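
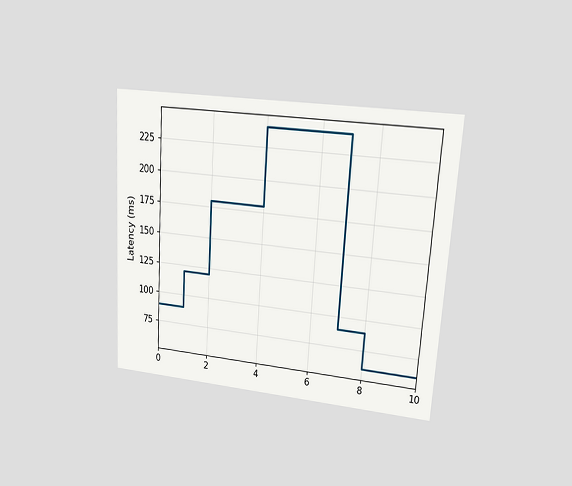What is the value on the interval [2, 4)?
180ms

The chart is tilted about 4° clockwise and viewed at a slight angle. On [2, 4) the step sits at 180ms.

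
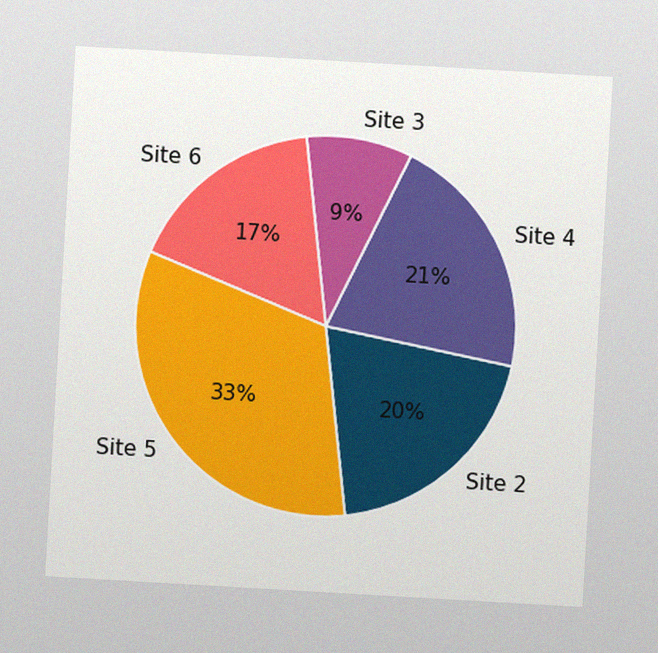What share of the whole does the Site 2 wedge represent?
20%

The chart is tilted about 3° clockwise, with some photo noise. The Site 2 slice takes up 20% of the pie.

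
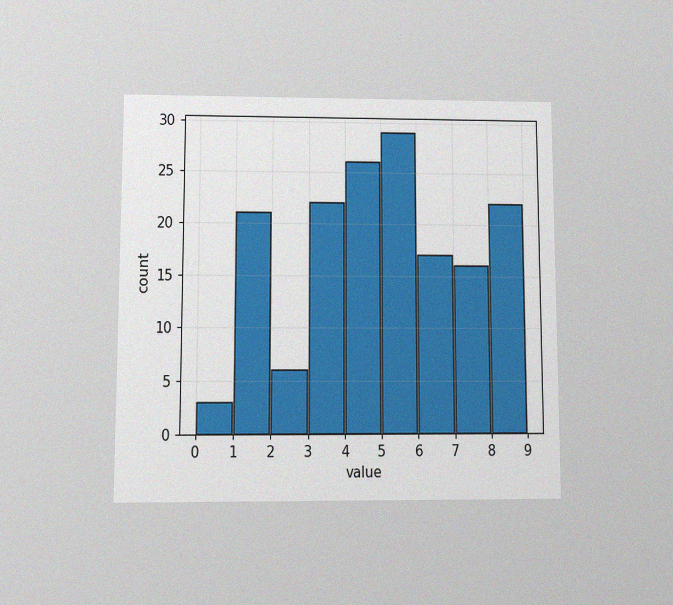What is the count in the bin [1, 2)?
The chart is viewed at a slight angle, with some photo noise. The [1, 2) bin has height 21.

21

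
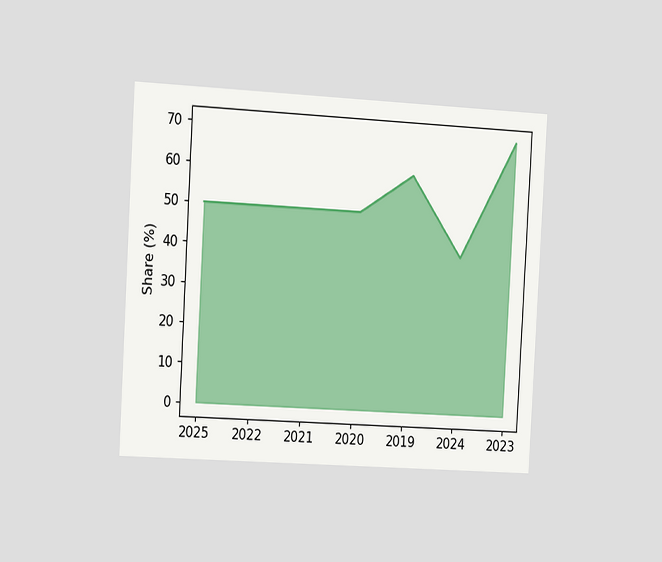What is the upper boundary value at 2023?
70%

The chart is tilted about 3° clockwise and viewed slightly from the left. At 2023 the upper boundary is at 70%.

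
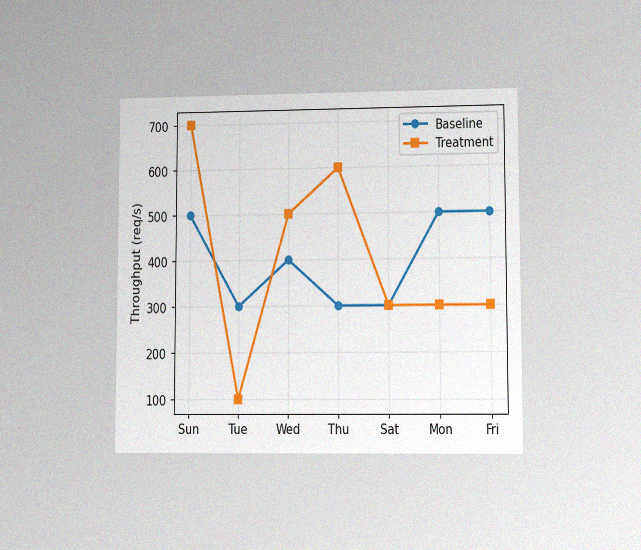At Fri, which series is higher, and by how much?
The chart is viewed at a slight angle, with some photo noise. At Fri, Baseline sits above the other line by 200req/s.

Baseline, by 200req/s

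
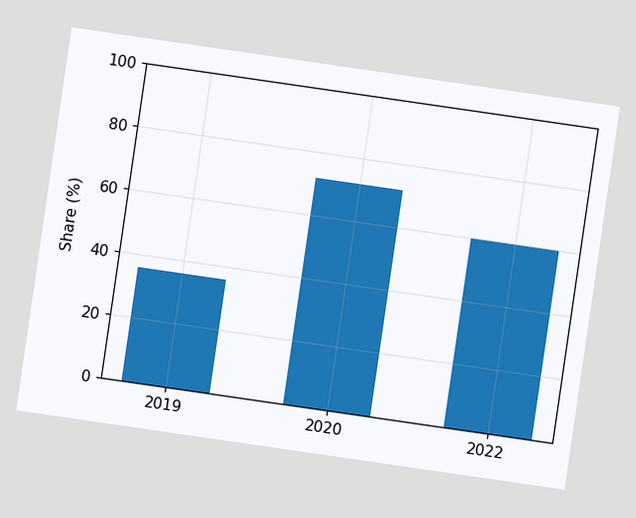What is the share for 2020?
72%

The chart is tilted about 8° clockwise. Reading along the chart's y-axis, the 2020 bar reaches 72%.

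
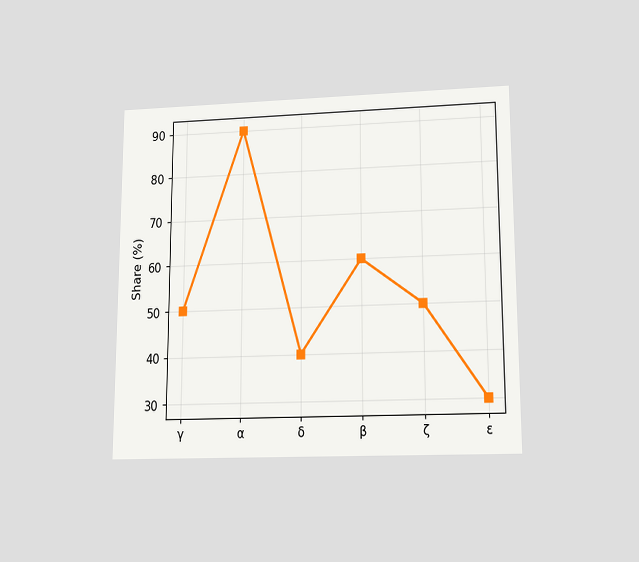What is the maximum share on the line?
90%

The chart is viewed slightly from below. The highest point is at α, and reading across to the y-axis gives 90%.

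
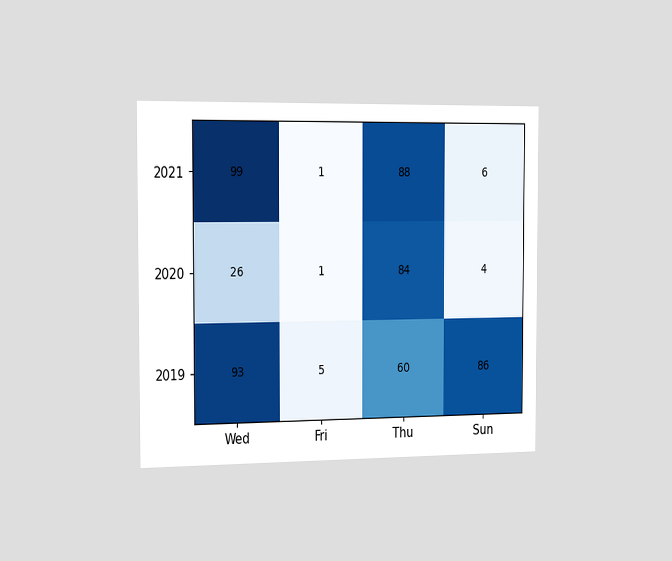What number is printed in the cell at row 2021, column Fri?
1

The chart is viewed slightly from the left. The (2021, Fri) cell reads 1.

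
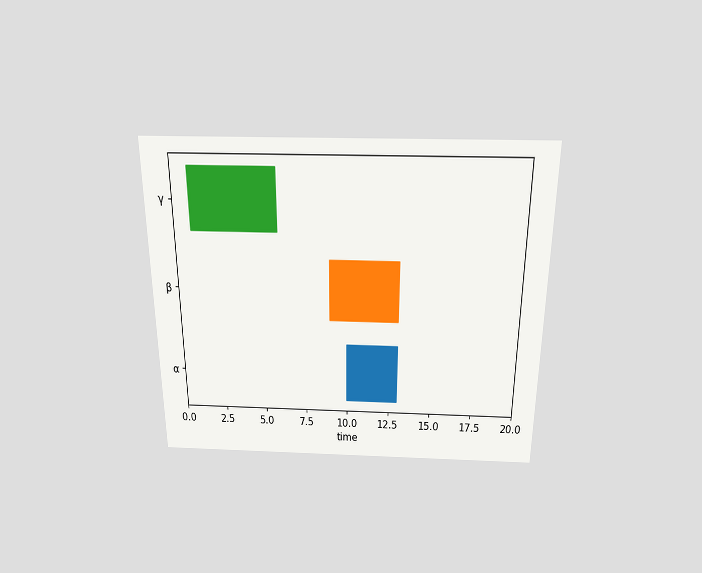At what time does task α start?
10

The chart is viewed slightly from above. The α bar begins at t=10.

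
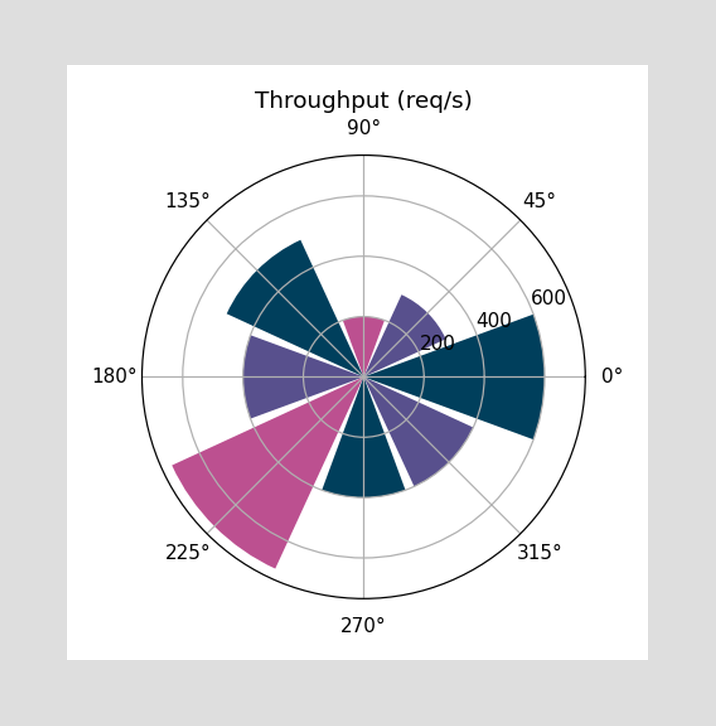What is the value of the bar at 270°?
The bar at 270° reaches 400req/s on the radial axis.

400req/s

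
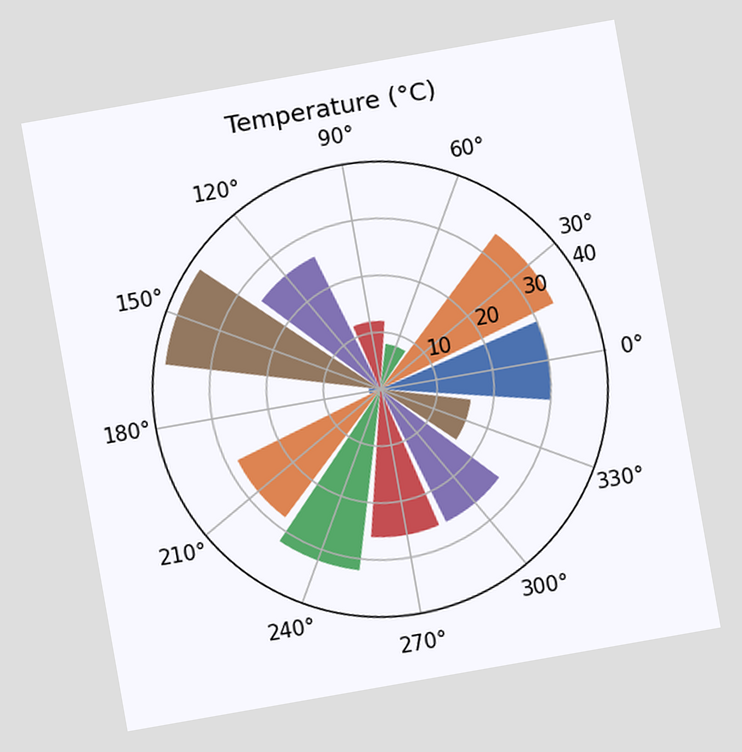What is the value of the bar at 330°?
16°C

The chart is tilted about 10° counter-clockwise. The bar at 330° reaches 16°C on the radial axis.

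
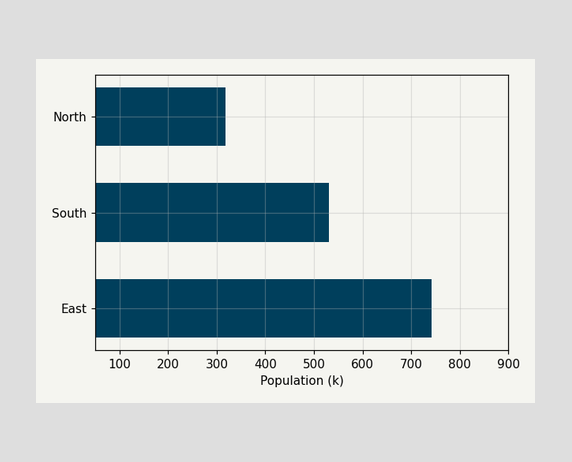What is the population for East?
Reading along the chart's x-axis, the East bar reaches 742k.

742k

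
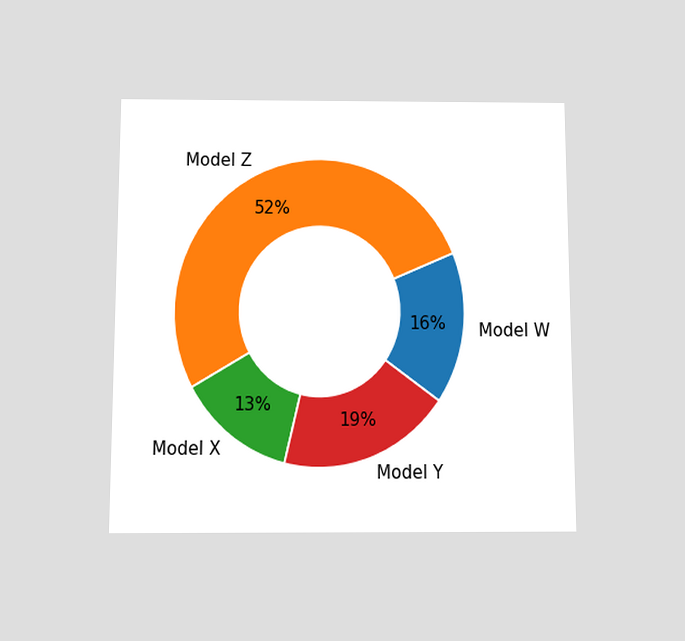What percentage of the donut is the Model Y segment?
19%

The chart is viewed slightly from below. The Model Y segment takes up 19% of the ring.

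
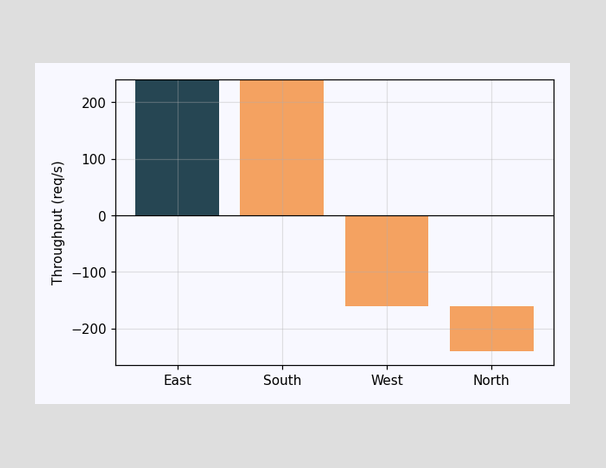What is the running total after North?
-240req/s

After North the running total reaches -240req/s.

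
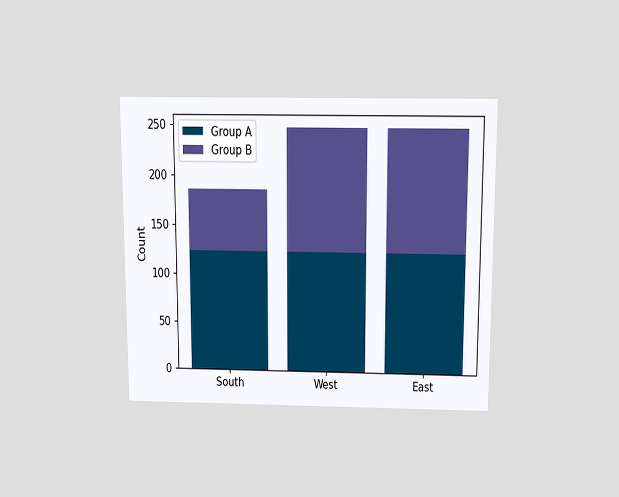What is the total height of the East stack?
248

The chart is viewed slightly from above. The East stack's top reaches 248 on the y-axis.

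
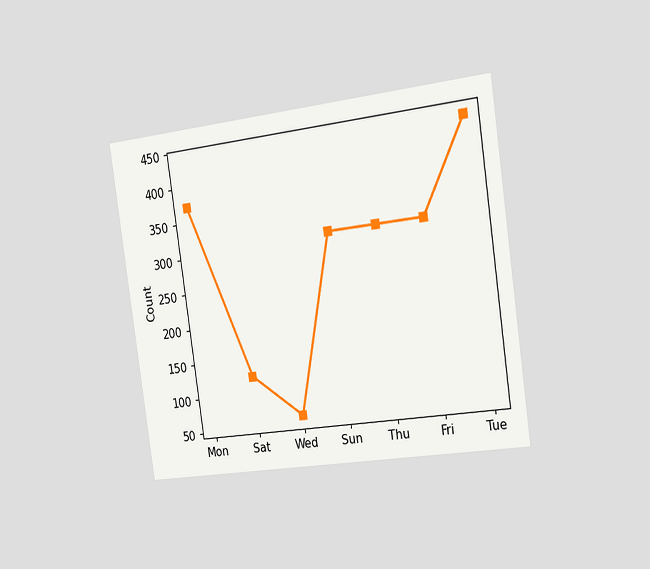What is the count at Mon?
The chart is tilted about 8° counter-clockwise and viewed slightly from the right. At Mon, the line is at 372.

372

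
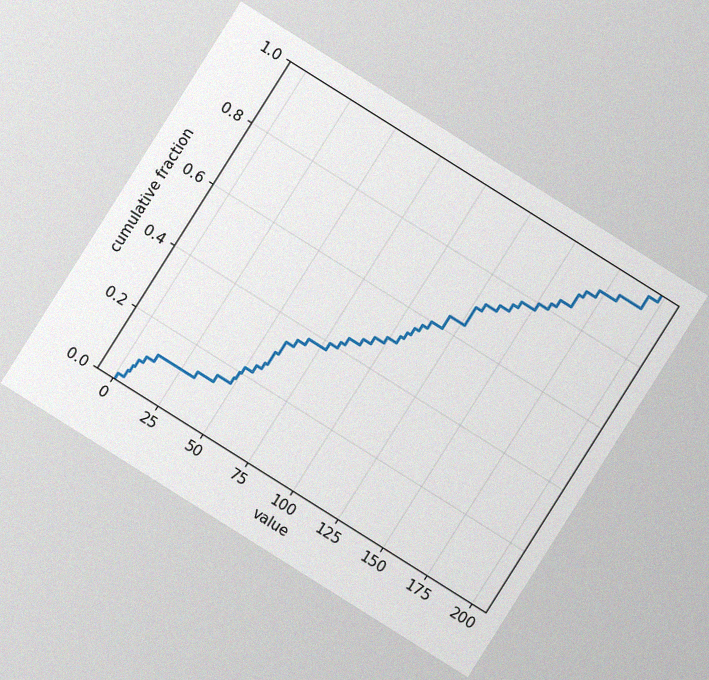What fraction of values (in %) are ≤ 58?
The chart is tilted about 32° clockwise, with some photo noise. At x=58 the ECDF step is at 30%.

30%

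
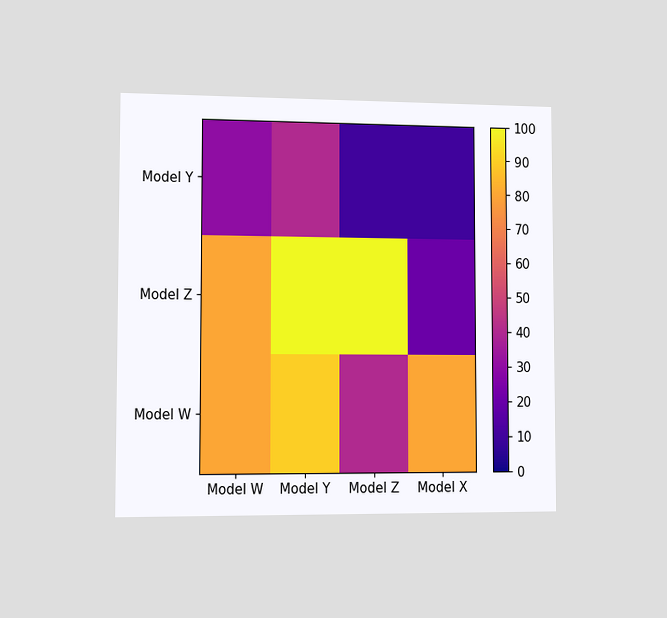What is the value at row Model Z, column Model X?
20

The chart is viewed slightly from the left. Matching cell (Model Z, Model X) against the colorbar gives 20.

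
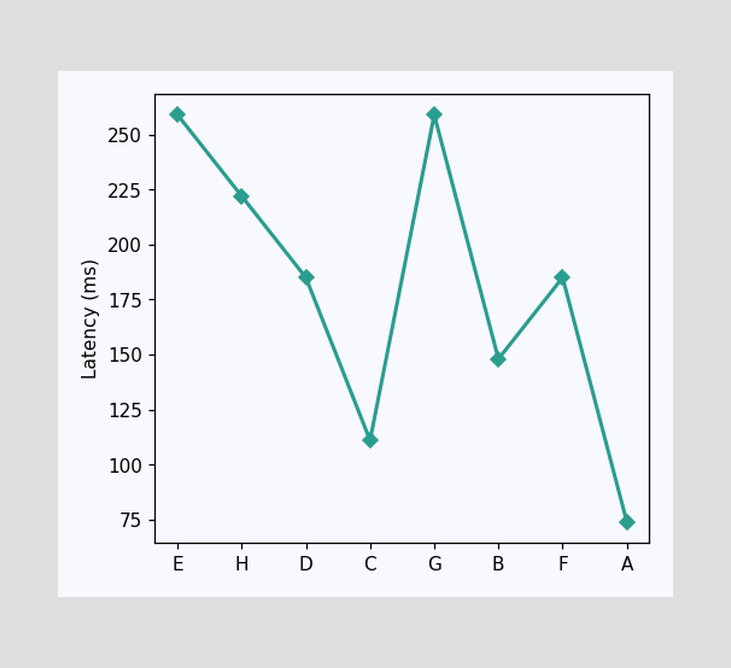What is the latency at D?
185ms

At D, the line is at 185ms.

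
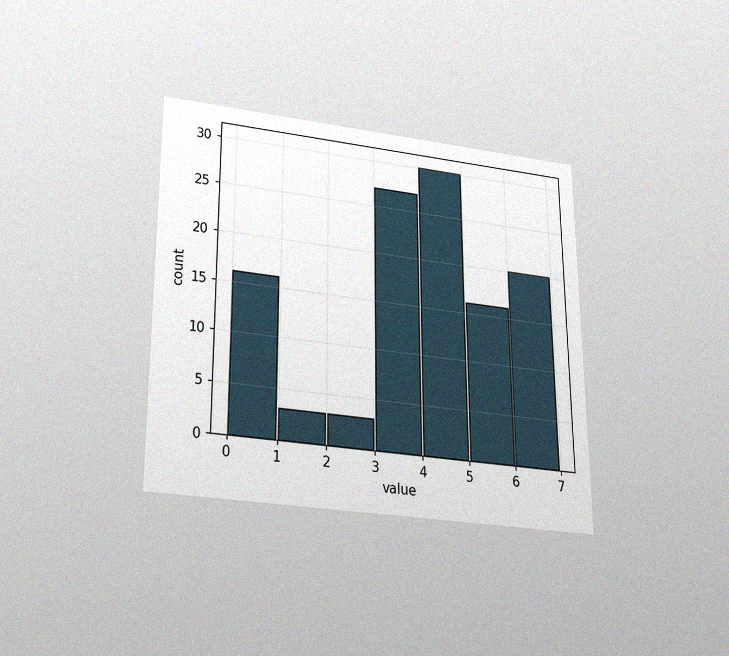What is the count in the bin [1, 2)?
3

The chart is viewed slightly from below, with some photo noise. The [1, 2) bin has height 3.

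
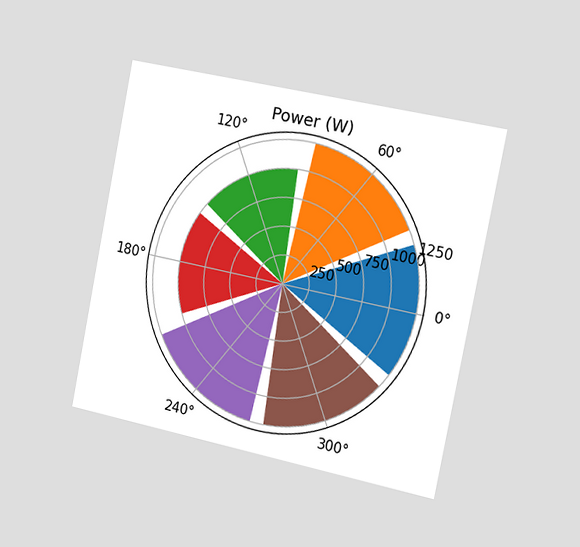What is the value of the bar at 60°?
The chart is tilted about 11° clockwise and viewed slightly from the right. The bar at 60° reaches 1250W on the radial axis.

1250W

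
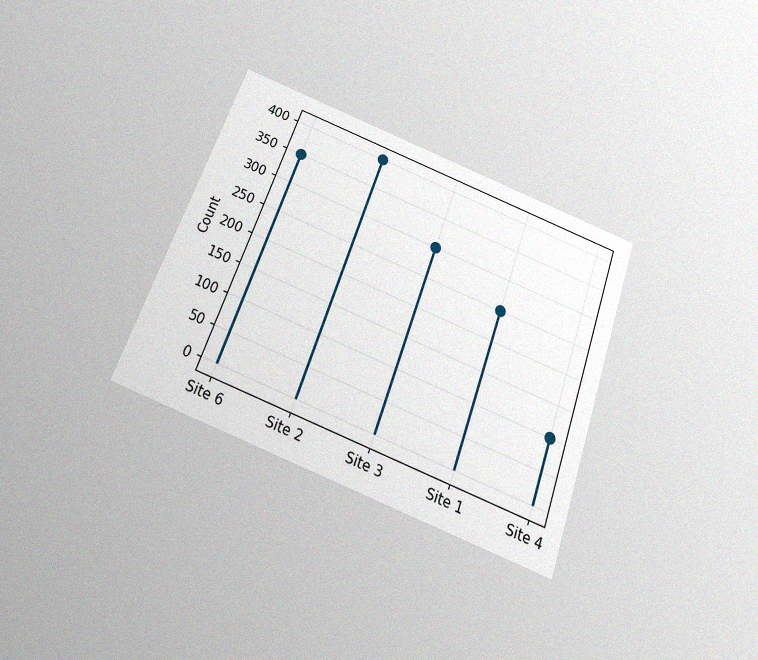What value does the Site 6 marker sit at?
The chart is tilted about 20° clockwise and viewed slightly from below, with some photo noise. The Site 6 marker sits at 350.

350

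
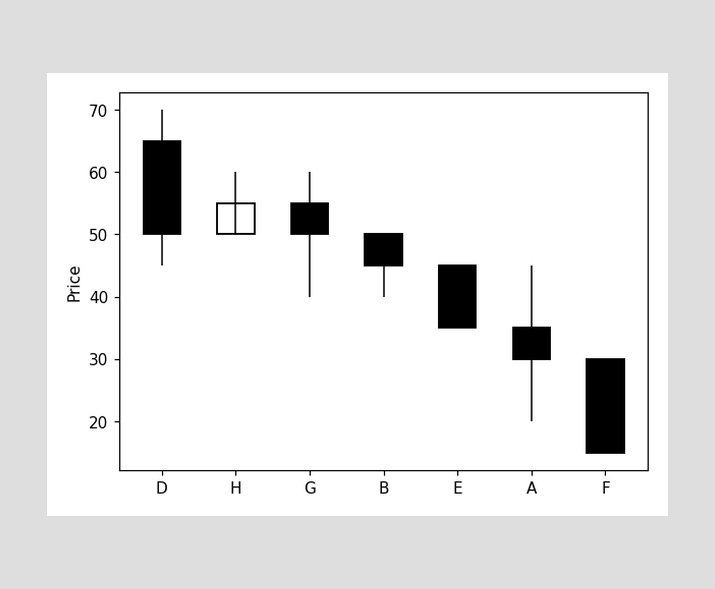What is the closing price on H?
55

The H candle closes at 55.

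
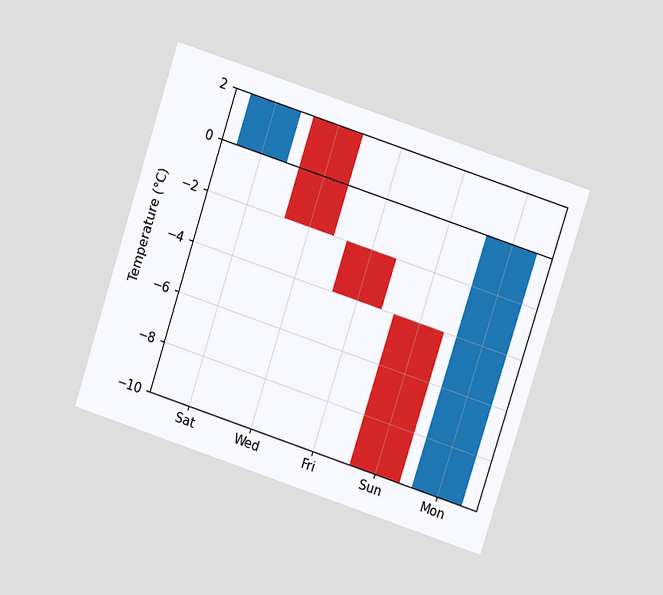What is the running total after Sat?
2°C

The chart is tilted about 18° clockwise and viewed at a slight angle. After Sat the running total reaches 2°C.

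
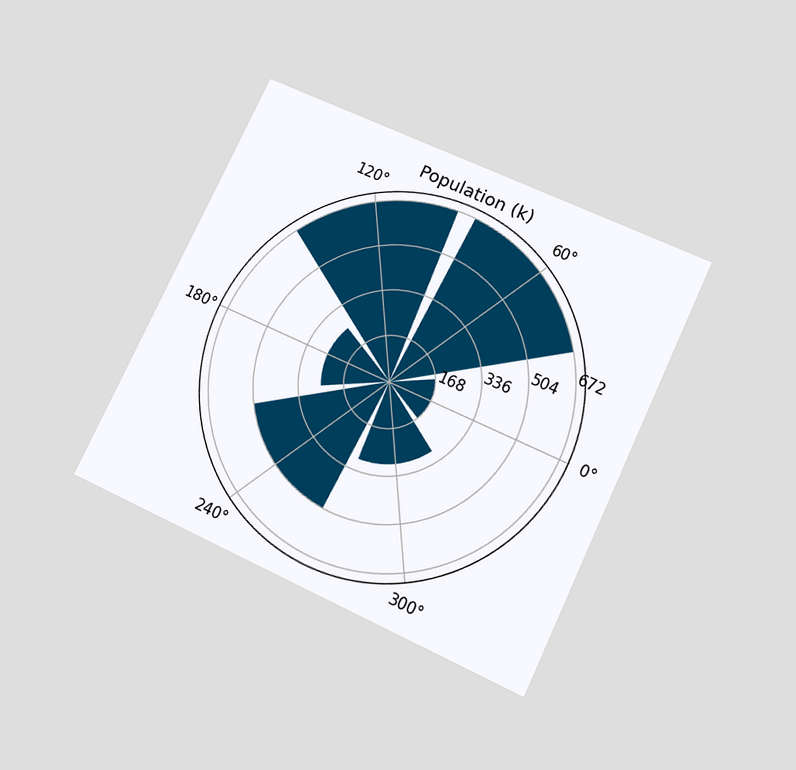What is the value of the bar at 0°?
The chart is tilted about 26° clockwise and viewed slightly from below. The bar at 0° reaches 168k on the radial axis.

168k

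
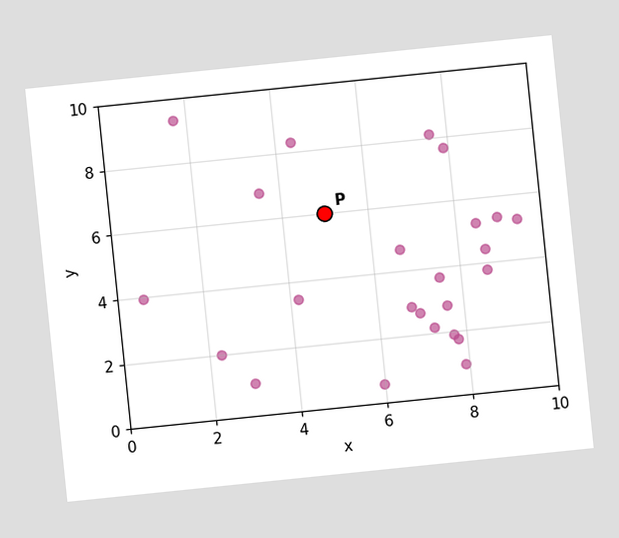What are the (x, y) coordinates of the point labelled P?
(5, 6)

The chart is tilted about 6° counter-clockwise. Following the gridlines from P to each axis, P sits at (5, 6).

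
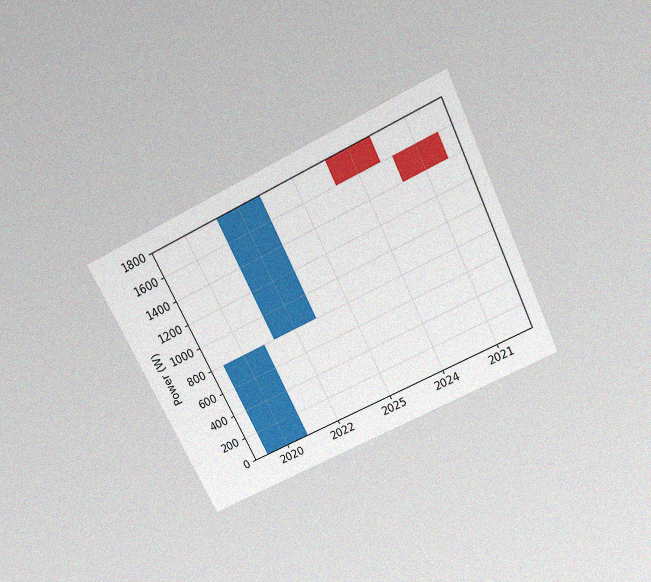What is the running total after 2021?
1400W

The chart is tilted about 26° counter-clockwise and viewed slightly from above, with some photo noise. After 2021 the running total reaches 1400W.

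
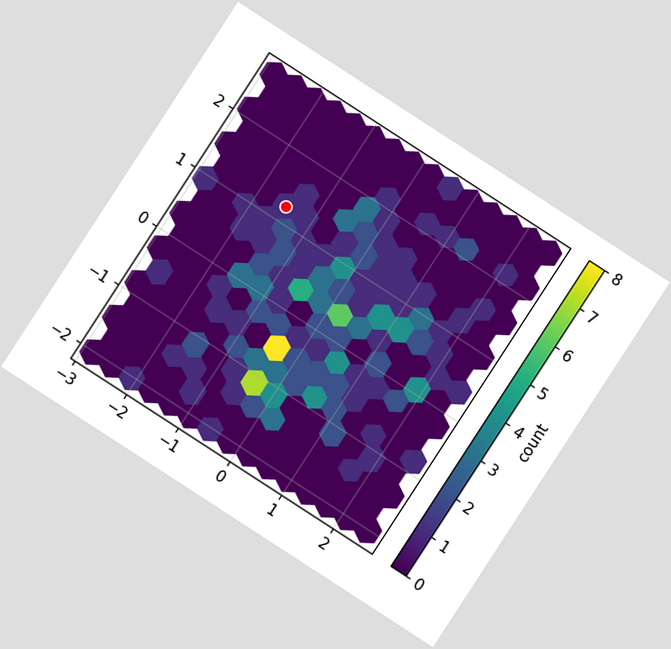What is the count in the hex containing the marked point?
The chart is tilted about 33° clockwise. The marked hex reads 1 on the colorbar.

1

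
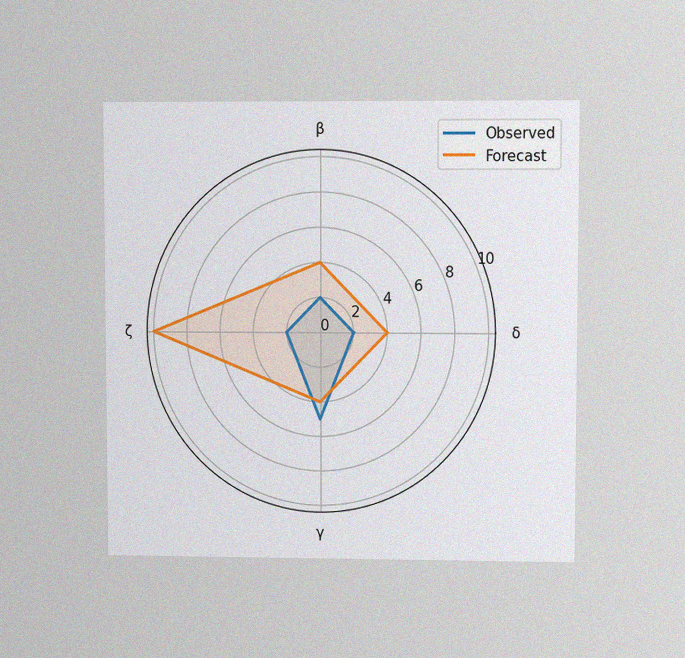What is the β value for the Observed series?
The chart is viewed at a slight angle, with some photo noise. On the β axis, Observed reaches 2.

2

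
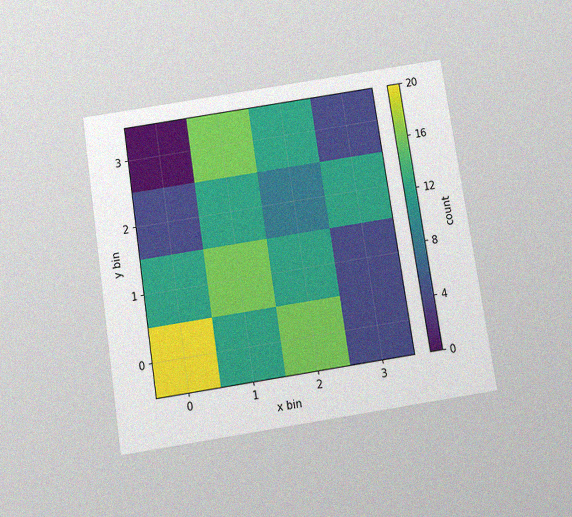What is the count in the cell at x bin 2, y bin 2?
8

The chart is tilted about 9° counter-clockwise and viewed slightly from below, with some photo noise. Matching the cell (2, 2) against the colorbar gives 8.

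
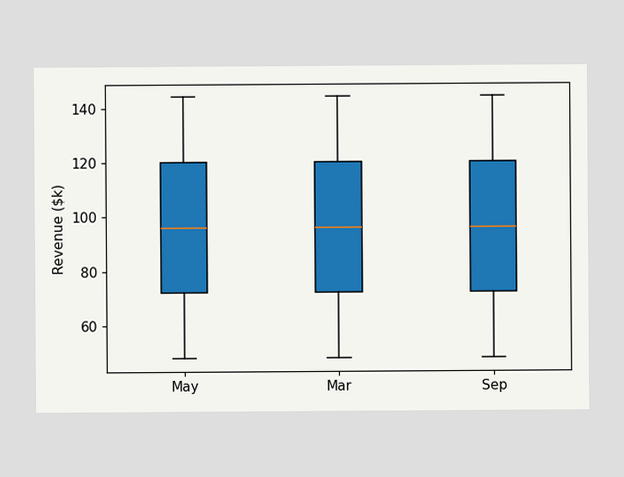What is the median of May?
The median line in the May box sits at $96k.

$96k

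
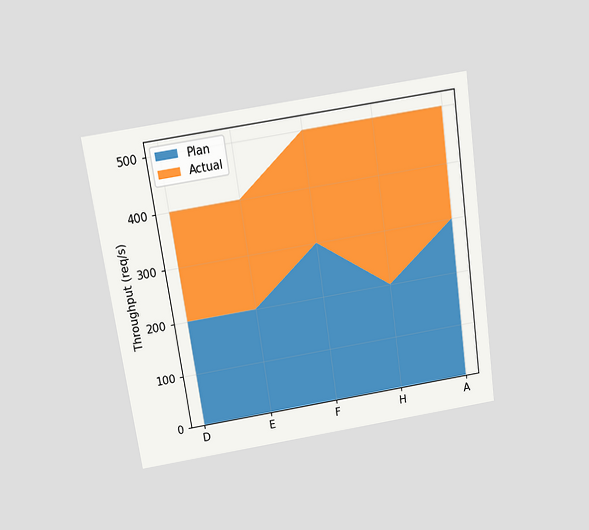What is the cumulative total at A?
500req/s

The chart is tilted about 8° counter-clockwise and viewed slightly from above. The stacked total at A reaches 500req/s.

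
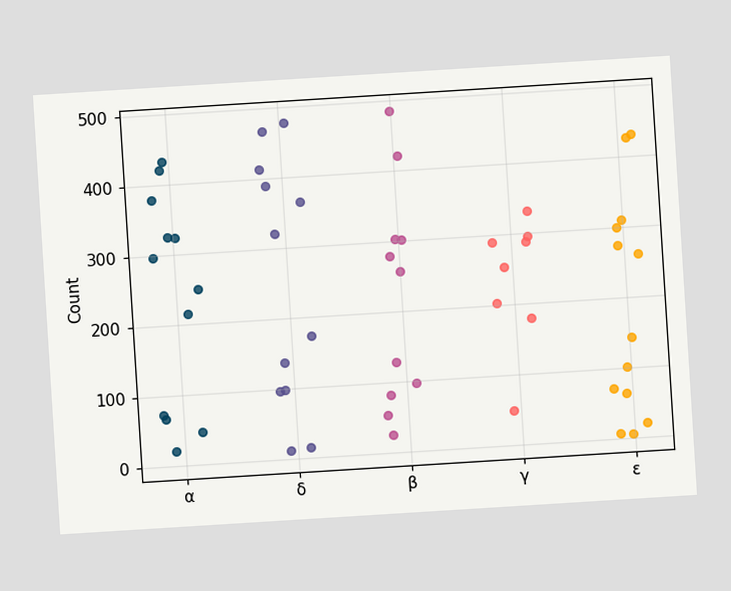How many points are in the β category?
The chart is tilted about 4° counter-clockwise. Counting the markers in the β column gives 11.

11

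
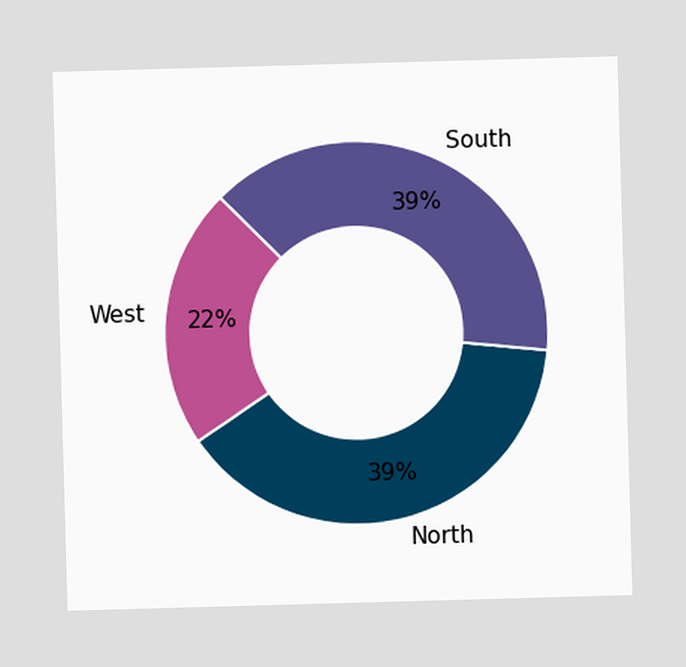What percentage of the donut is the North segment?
The North segment takes up 39% of the ring.

39%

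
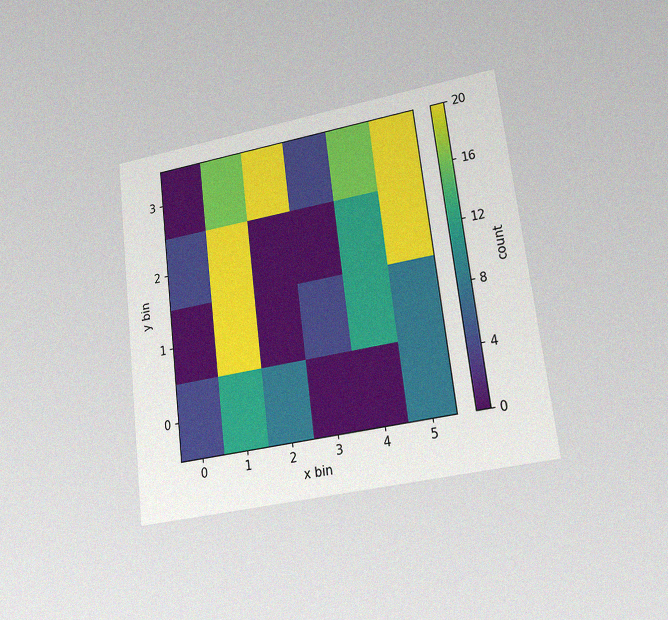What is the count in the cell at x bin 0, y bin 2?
4

The chart is tilted about 7° counter-clockwise and viewed at a slight angle, with some photo noise. Matching the cell (0, 2) against the colorbar gives 4.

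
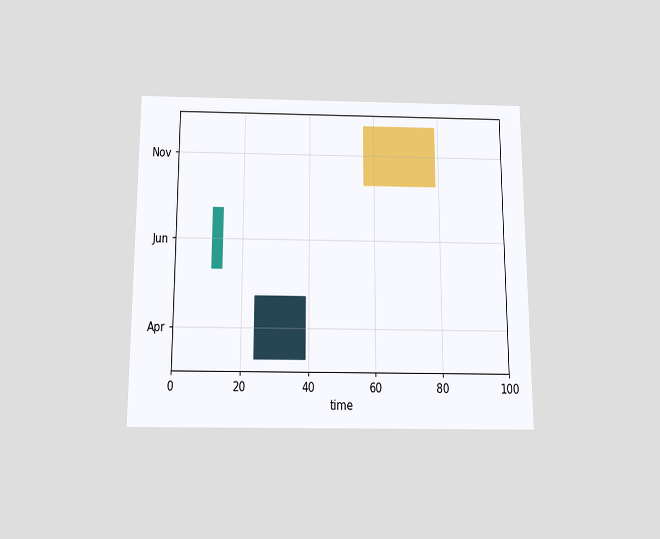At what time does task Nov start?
57

The chart is viewed slightly from below. The Nov bar begins at t=57.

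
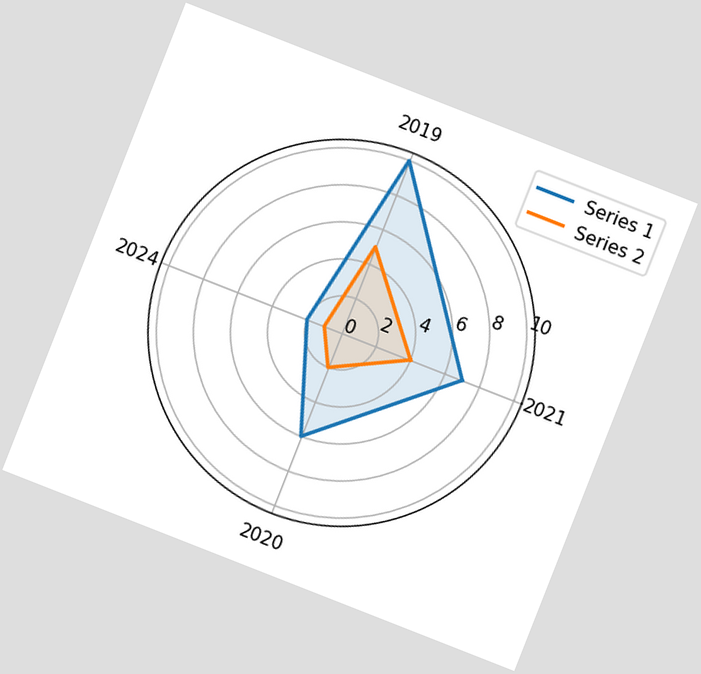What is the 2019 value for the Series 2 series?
The chart is tilted about 21° clockwise. On the 2019 axis, Series 2 reaches 5.

5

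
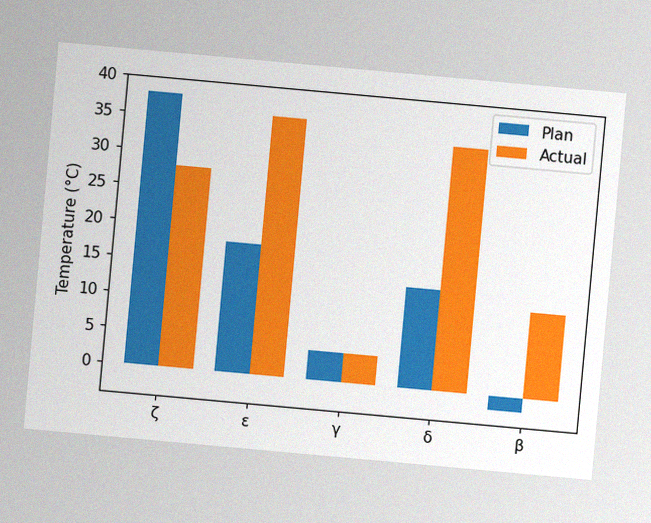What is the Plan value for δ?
The chart is tilted about 5° clockwise, with some photo noise. The Plan bar at δ reaches 14°C on the y-axis.

14°C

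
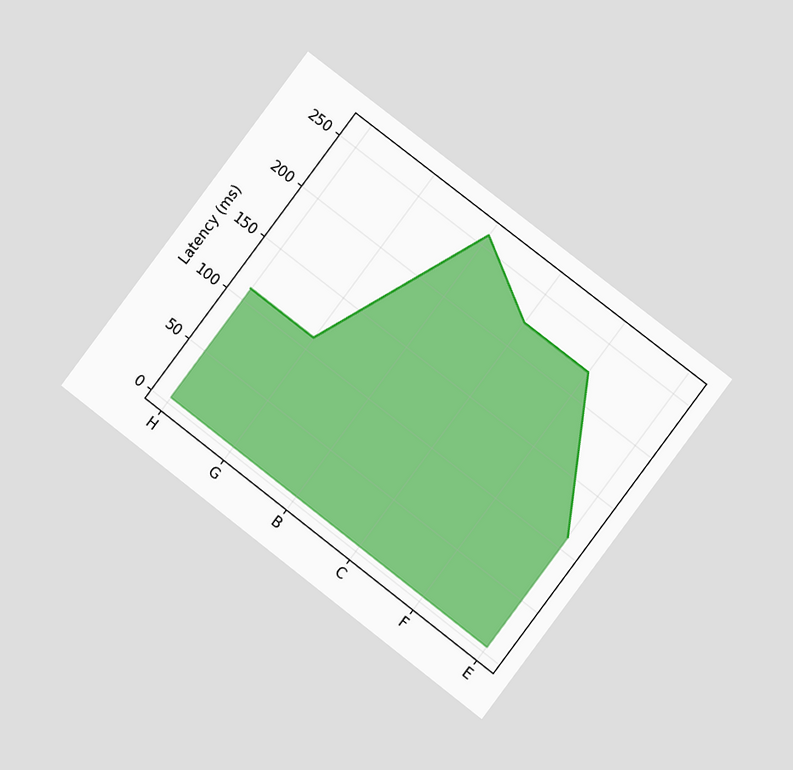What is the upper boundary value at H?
111ms

The chart is tilted about 37° clockwise and viewed at a slight angle. At H the upper boundary is at 111ms.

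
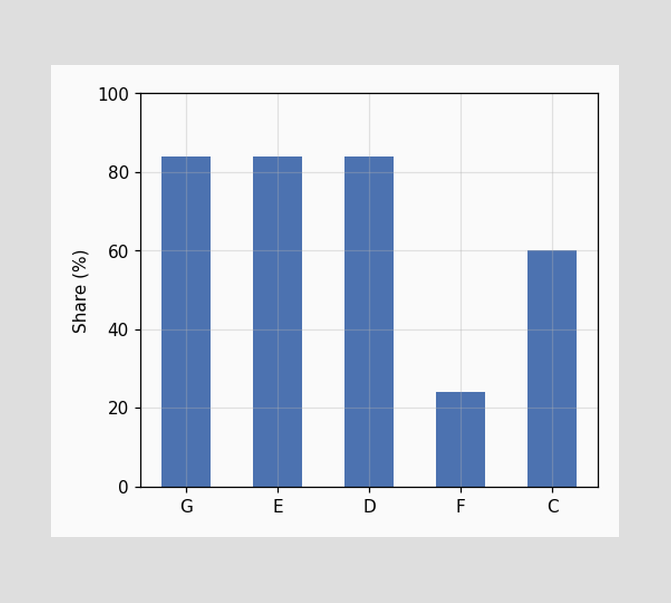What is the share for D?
Reading along the chart's y-axis, the D bar reaches 84%.

84%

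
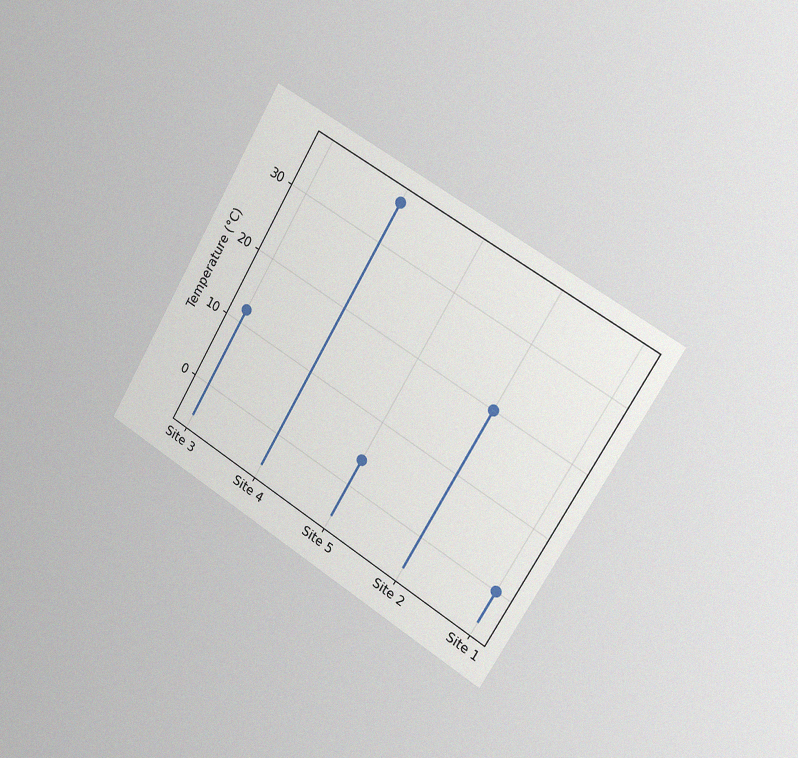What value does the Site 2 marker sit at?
20°C

The chart is tilted about 31° clockwise and viewed slightly from the right, with some photo noise. The Site 2 marker sits at 20°C.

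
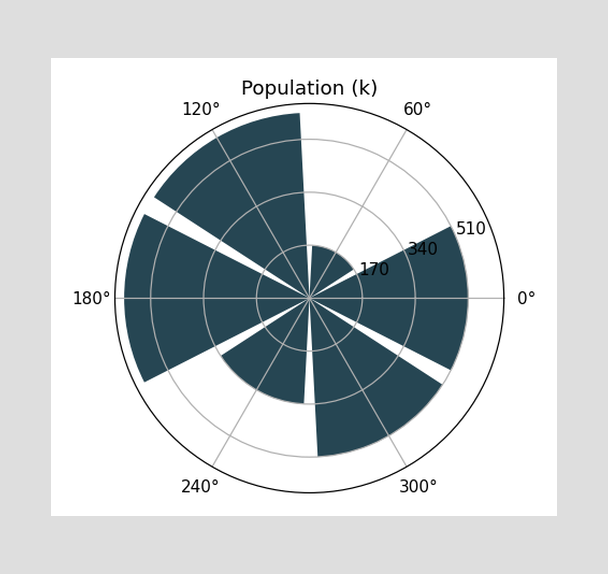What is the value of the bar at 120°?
The bar at 120° reaches 595k on the radial axis.

595k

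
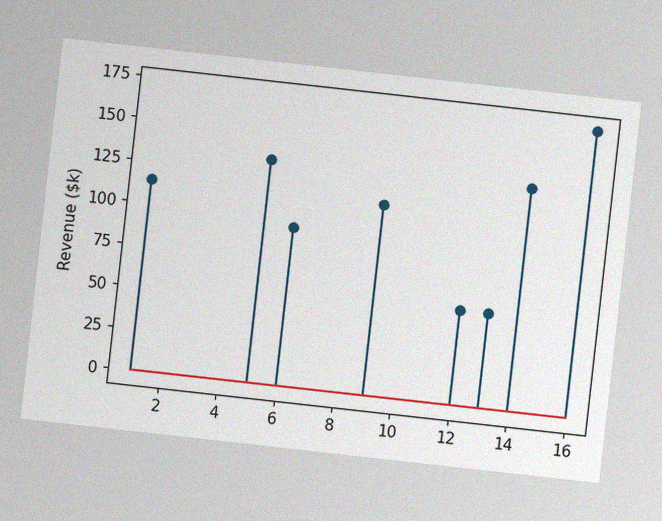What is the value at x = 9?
The chart is tilted about 6° clockwise, with some photo noise. The stem at x=9 reaches $114k.

$114k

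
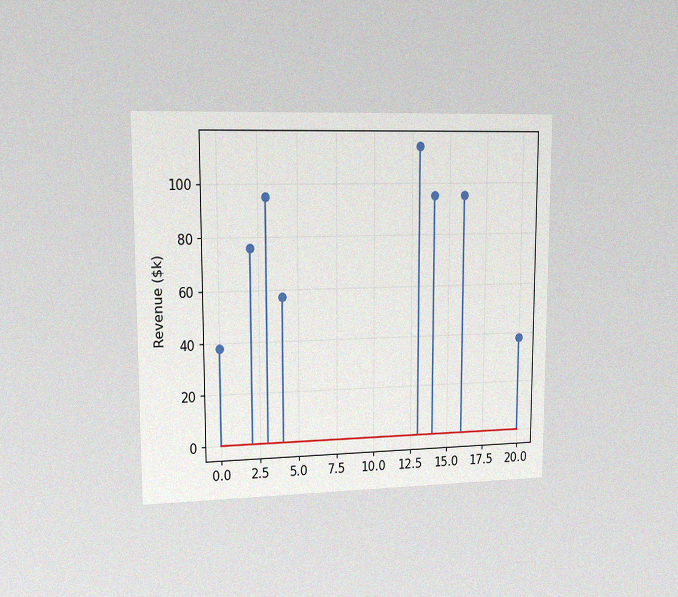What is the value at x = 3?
The chart is viewed slightly from the left, with some photo noise. The stem at x=3 reaches $95k.

$95k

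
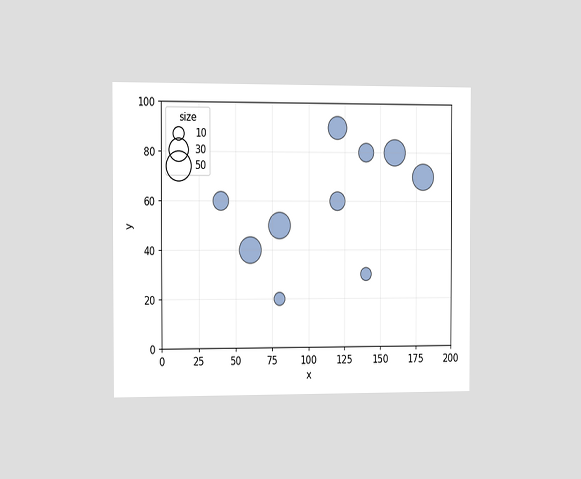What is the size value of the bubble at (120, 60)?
The chart is viewed slightly from the left. Matching the bubble at (120, 60) against the size legend gives 20.

20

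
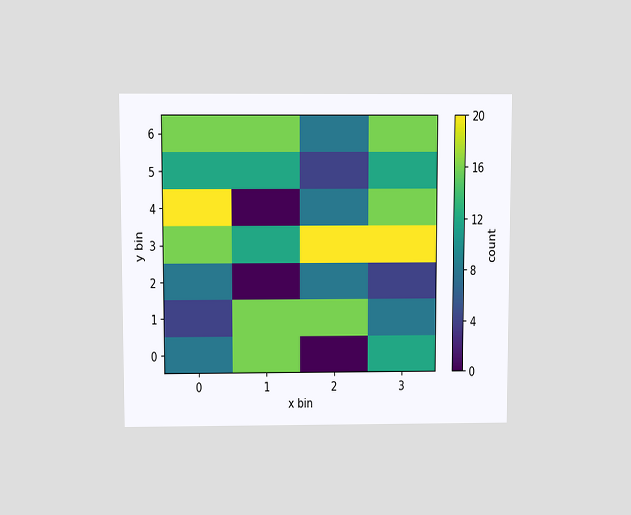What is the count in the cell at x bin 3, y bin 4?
16

The chart is viewed slightly from above. Matching the cell (3, 4) against the colorbar gives 16.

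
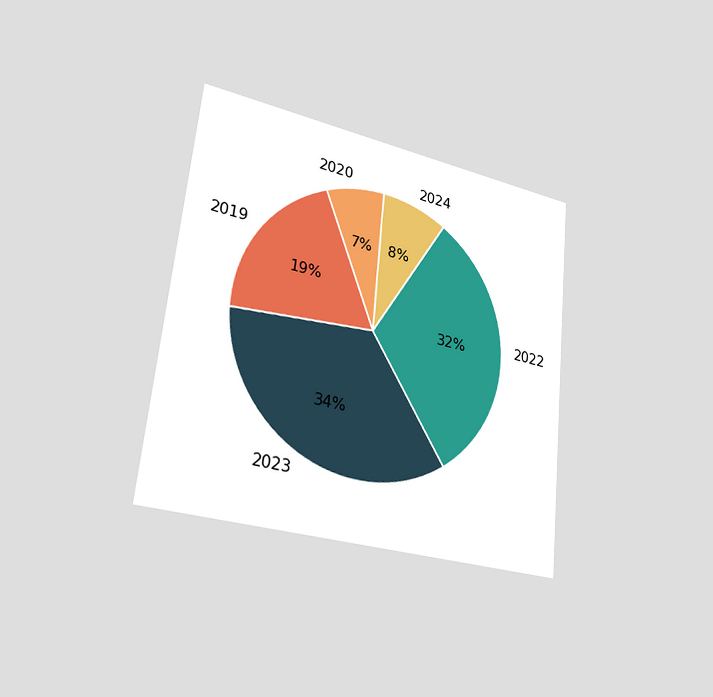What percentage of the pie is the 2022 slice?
32%

The chart is tilted about 6° clockwise and viewed slightly from the left. The 2022 slice takes up 32% of the pie.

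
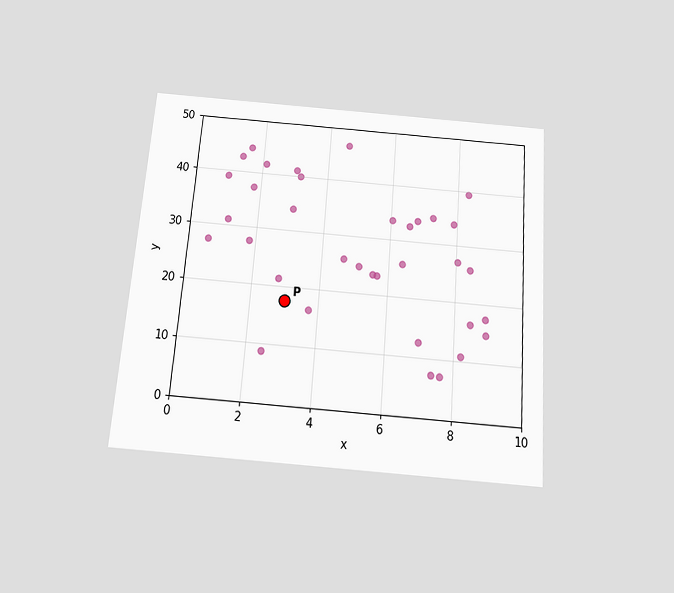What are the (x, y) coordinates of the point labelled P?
The chart is tilted about 4° clockwise and viewed slightly from below. Following the gridlines from P to each axis, P sits at (3, 17.5).

(3, 17.5)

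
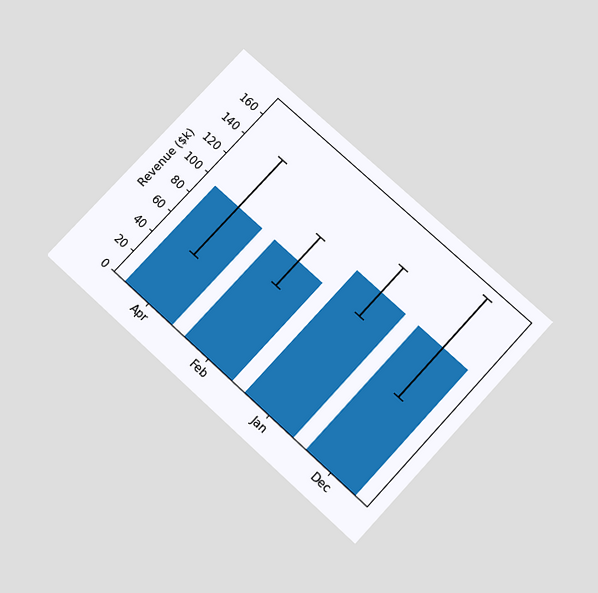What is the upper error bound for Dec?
$168k

The chart is tilted about 43° clockwise and viewed slightly from below. The Dec bar's upper whisker reaches $168k.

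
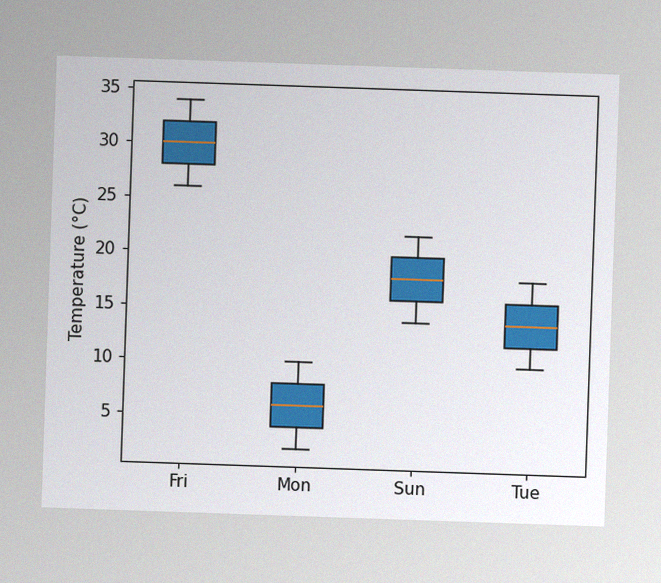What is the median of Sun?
The image has some photo noise and uneven lighting. The median line in the Sun box sits at 18°C.

18°C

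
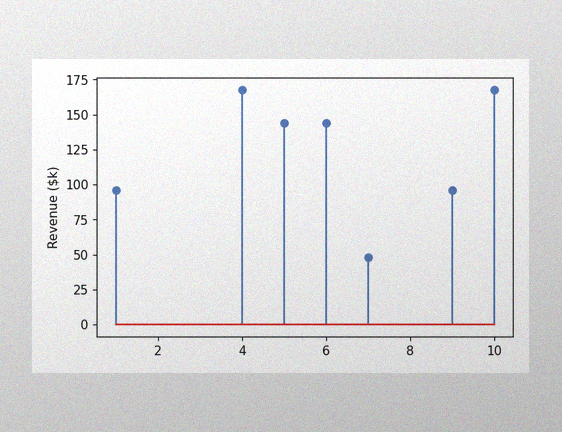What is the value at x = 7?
The image has some photo noise and uneven lighting. The stem at x=7 reaches $48k.

$48k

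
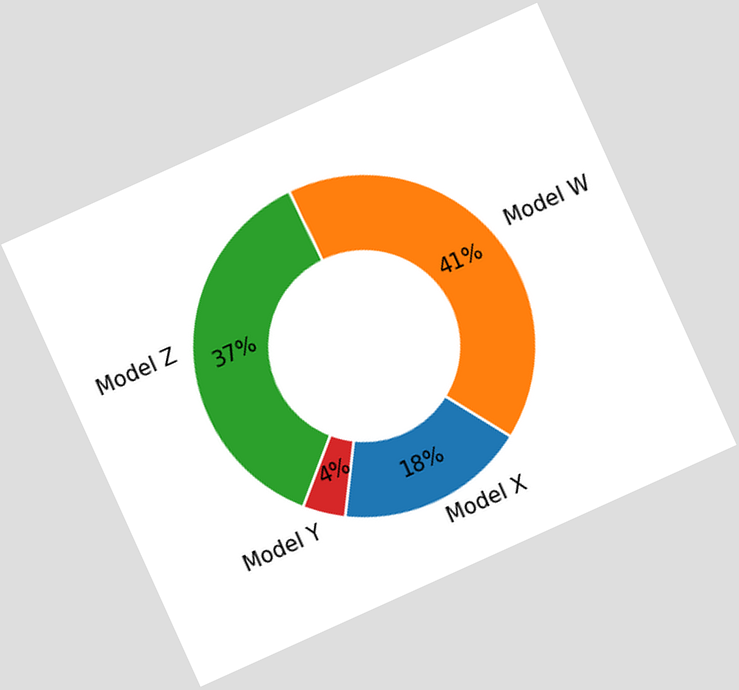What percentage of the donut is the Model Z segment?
The chart is tilted about 24° counter-clockwise. The Model Z segment takes up 37% of the ring.

37%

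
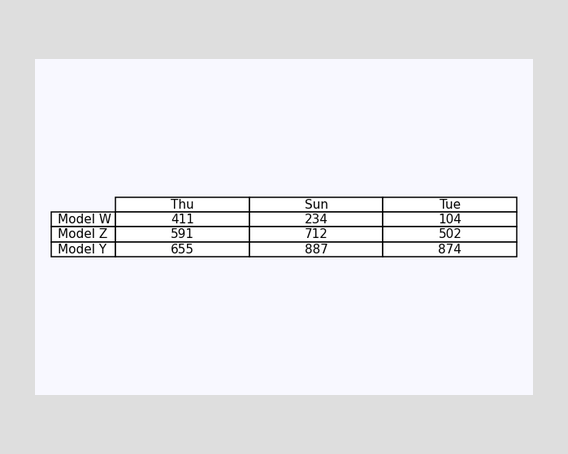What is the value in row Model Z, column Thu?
The (Model Z, Thu) cell reads 591.

591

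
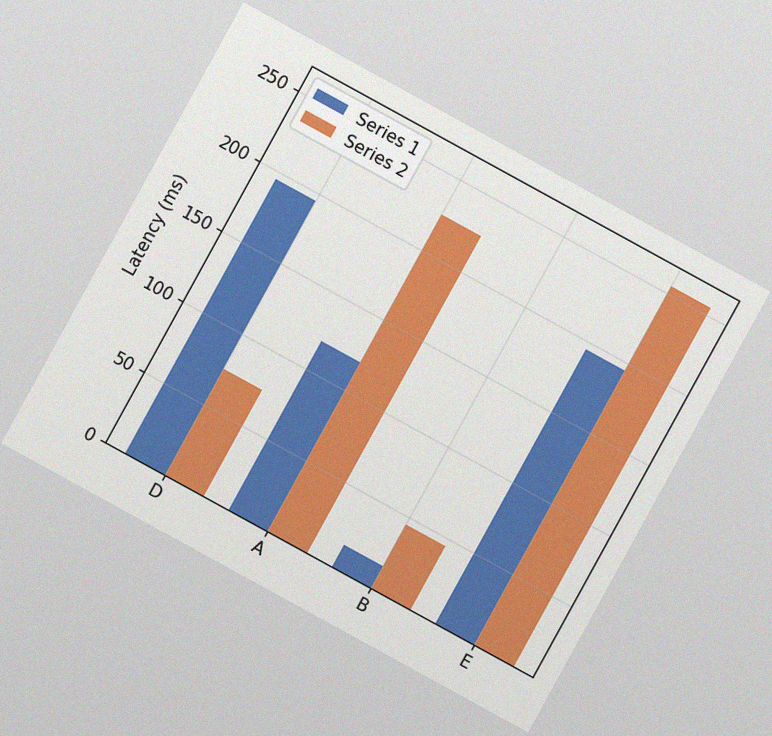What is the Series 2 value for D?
75ms

The chart is tilted about 29° clockwise, with some photo noise. The Series 2 bar at D reaches 75ms on the y-axis.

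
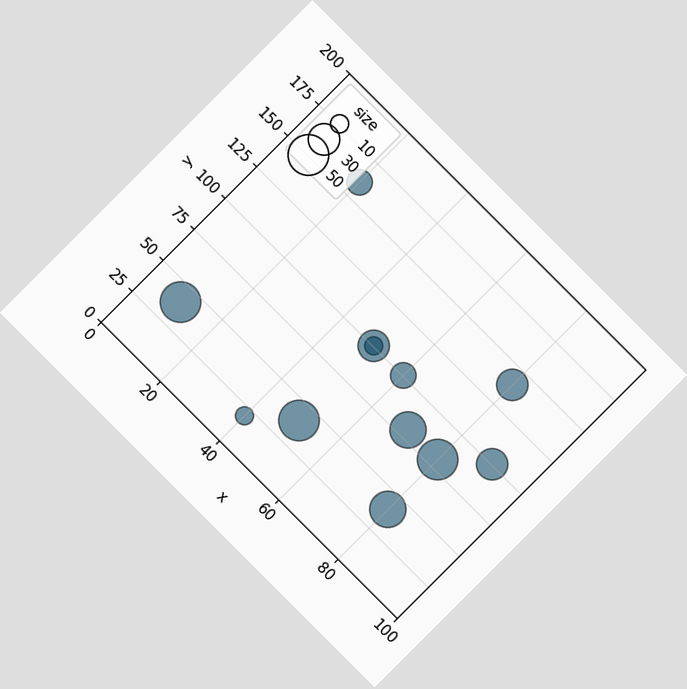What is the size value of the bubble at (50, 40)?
50

The chart is tilted about 45° clockwise. Matching the bubble at (50, 40) against the size legend gives 50.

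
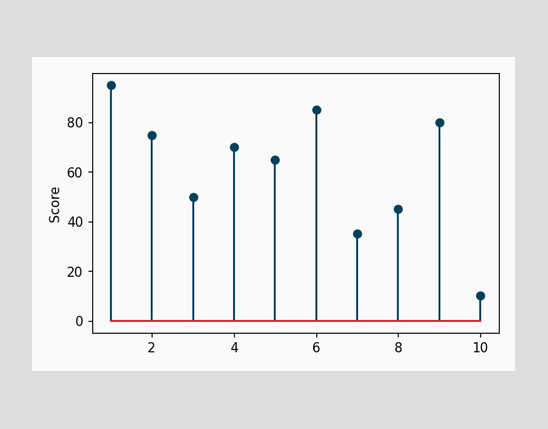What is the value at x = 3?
The stem at x=3 reaches 50.

50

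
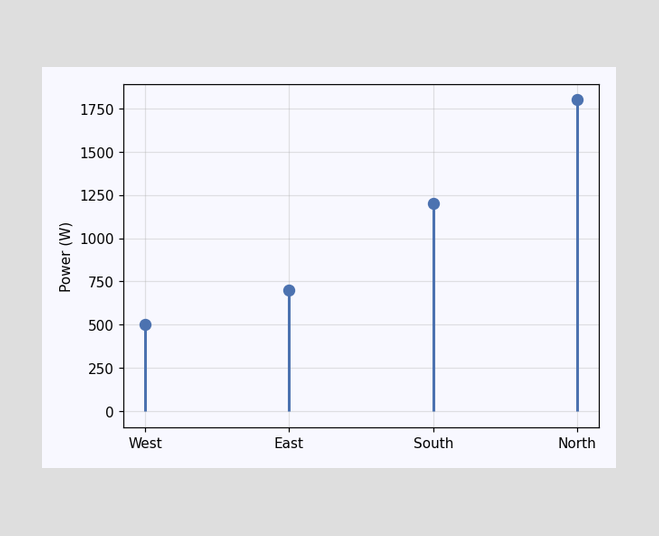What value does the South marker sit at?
1200W

The South marker sits at 1200W.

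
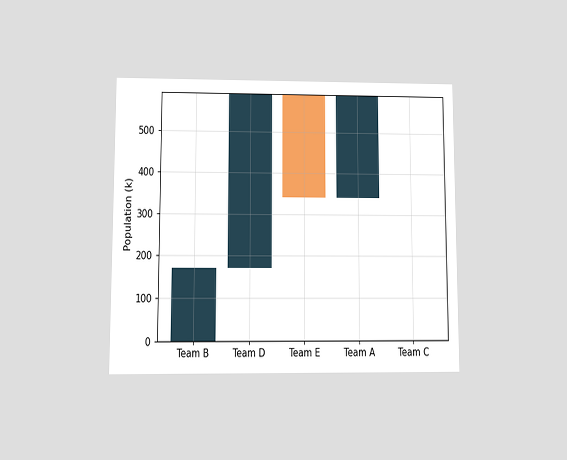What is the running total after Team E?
The chart is viewed at a slight angle. After Team E the running total reaches 340k.

340k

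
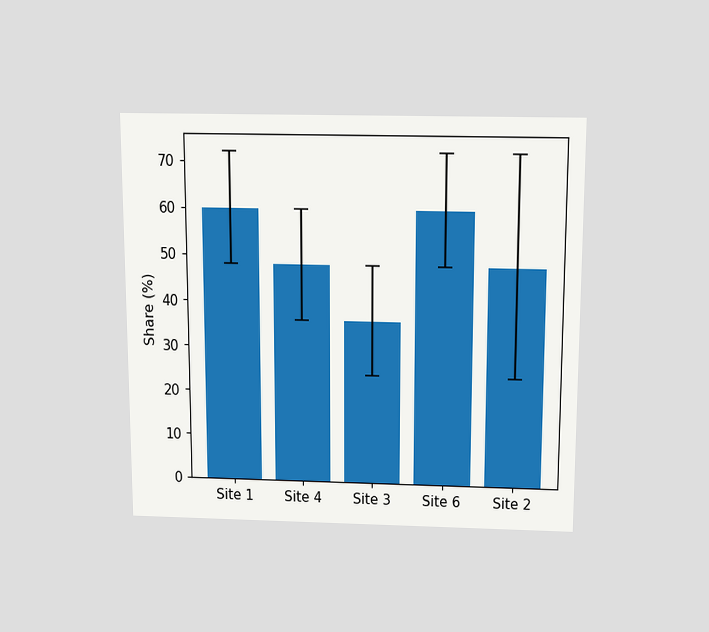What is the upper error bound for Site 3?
The chart is viewed slightly from above. The Site 3 bar's upper whisker reaches 48%.

48%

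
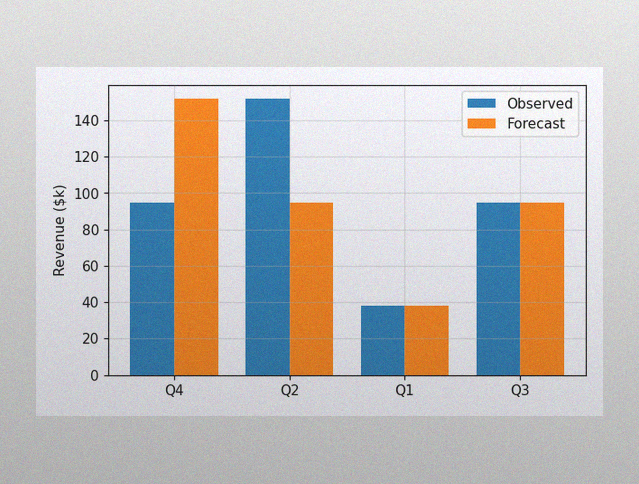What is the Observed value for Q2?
$152k

The image has some photo noise and uneven lighting. The Observed bar at Q2 reaches $152k on the y-axis.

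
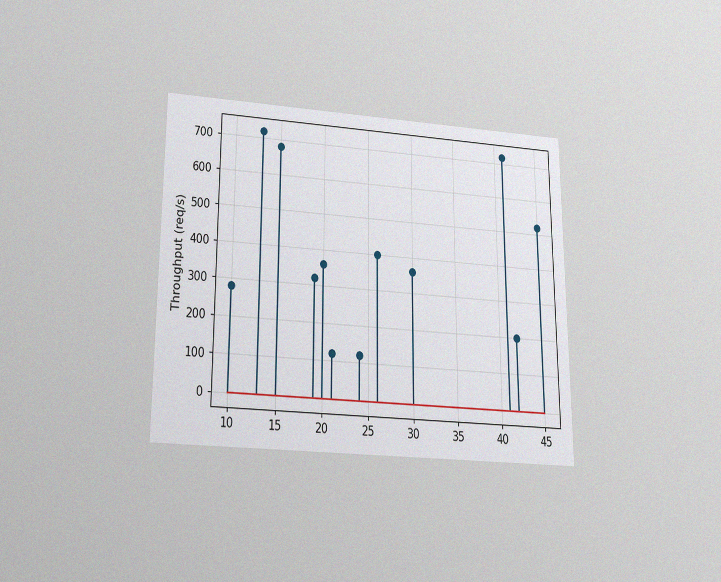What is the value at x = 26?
The chart is viewed slightly from below, with some photo noise. The stem at x=26 reaches 400req/s.

400req/s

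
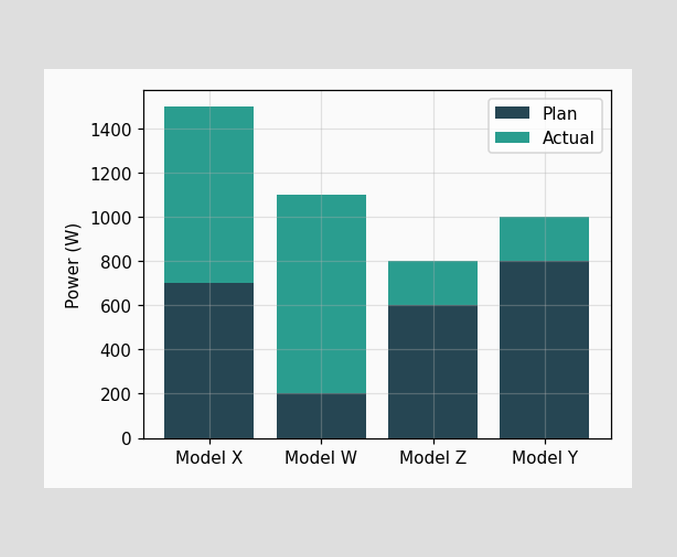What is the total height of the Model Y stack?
The Model Y stack's top reaches 1000W on the y-axis.

1000W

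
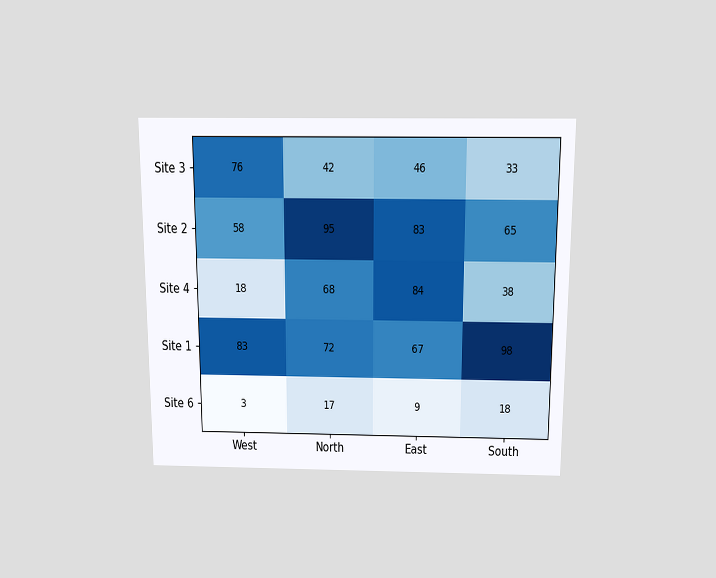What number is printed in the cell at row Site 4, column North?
The chart is viewed slightly from above. The (Site 4, North) cell reads 68.

68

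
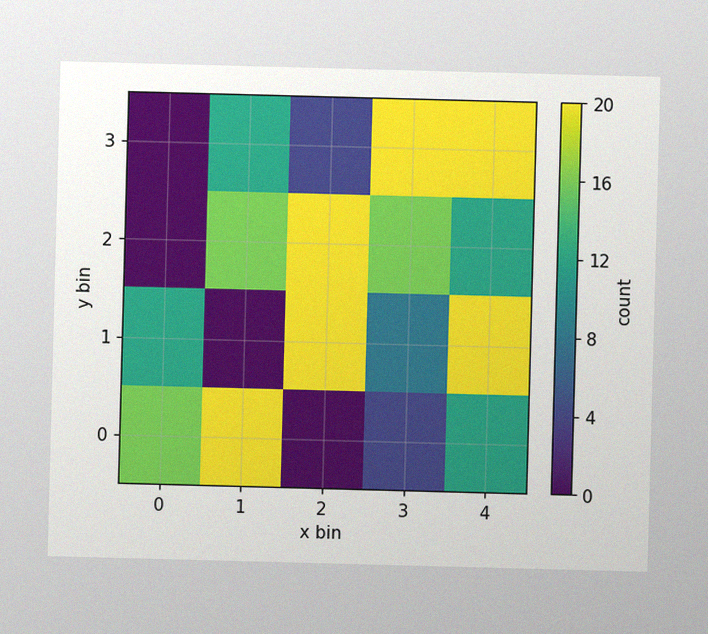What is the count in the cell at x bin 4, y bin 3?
The image has some photo noise and uneven lighting. Matching the cell (4, 3) against the colorbar gives 20.

20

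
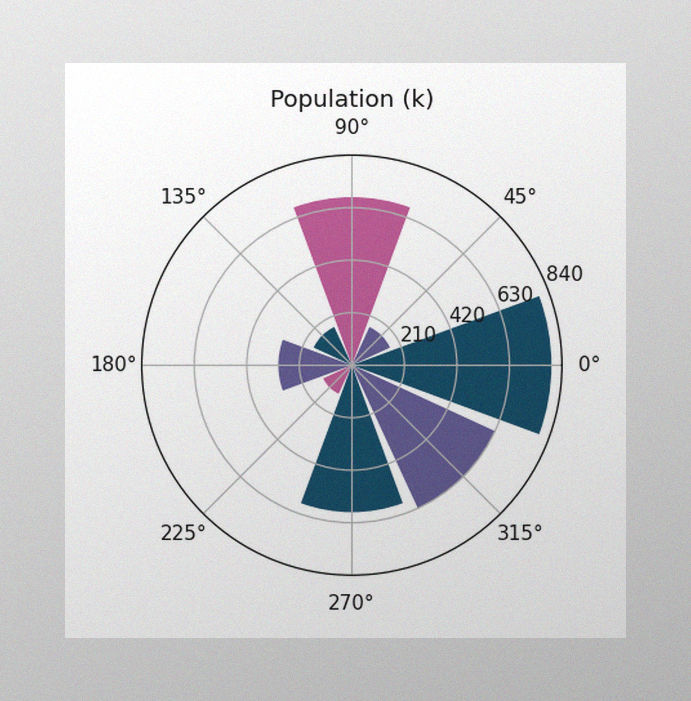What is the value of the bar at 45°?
The image has some photo noise and uneven lighting. The bar at 45° reaches 168k on the radial axis.

168k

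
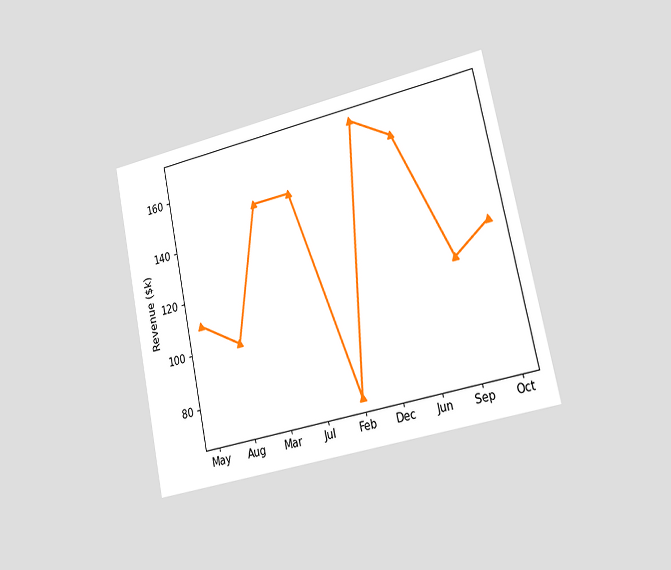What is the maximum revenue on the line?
The chart is tilted about 12° counter-clockwise and viewed slightly from the right. The highest point is at Dec, and reading across to the y-axis gives $170k.

$170k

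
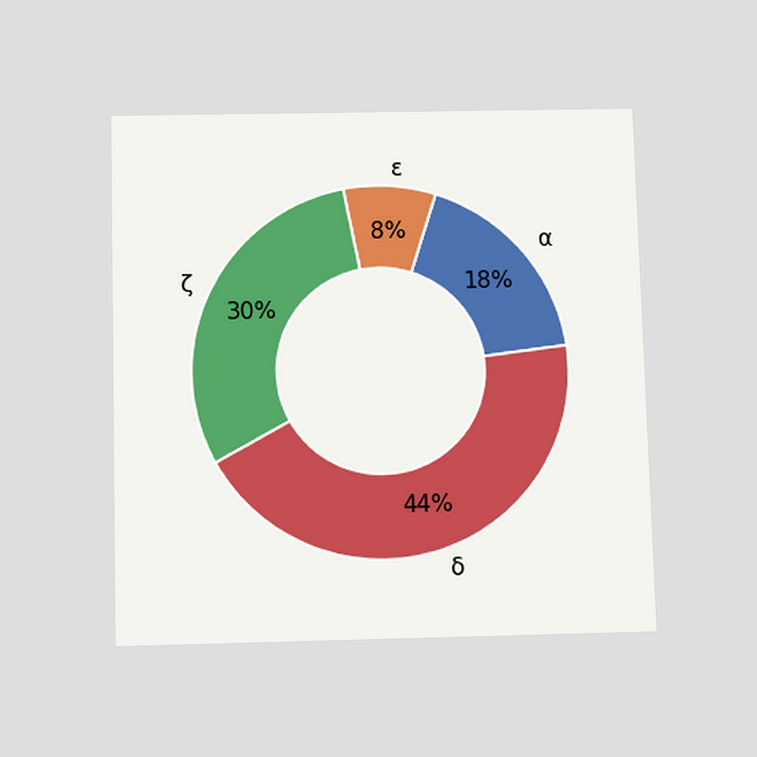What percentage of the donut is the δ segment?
44%

The chart is viewed slightly from below. The δ segment takes up 44% of the ring.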